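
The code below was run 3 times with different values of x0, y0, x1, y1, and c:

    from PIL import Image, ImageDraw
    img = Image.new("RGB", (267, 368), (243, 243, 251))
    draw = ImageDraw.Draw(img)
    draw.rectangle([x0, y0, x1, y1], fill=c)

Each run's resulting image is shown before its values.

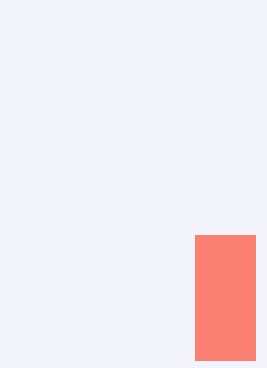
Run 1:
x0 = 195; y0 = 235; x1 = 255; y1 = 360; c = 'salmon'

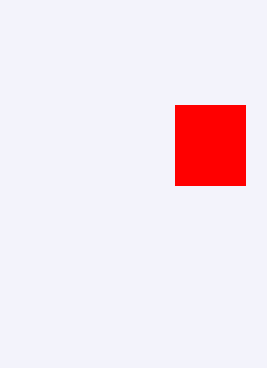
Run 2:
x0 = 175
y0 = 105
x1 = 245
y1 = 185
c = 'red'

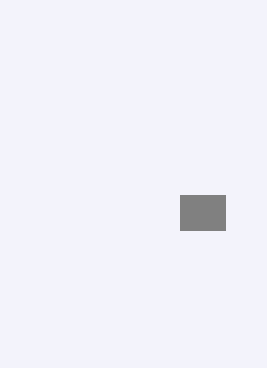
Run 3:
x0 = 180, y0 = 195, x1 = 225, y1 = 230, c = 'gray'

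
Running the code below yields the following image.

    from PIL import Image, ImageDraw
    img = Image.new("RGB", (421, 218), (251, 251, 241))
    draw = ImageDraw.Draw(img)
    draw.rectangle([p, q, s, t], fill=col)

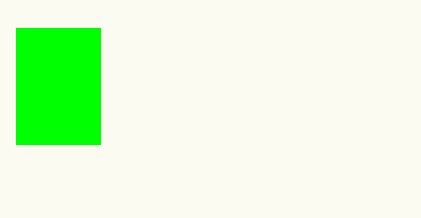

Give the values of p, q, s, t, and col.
p = 16; q = 28; s = 100; t = 144; col = 'lime'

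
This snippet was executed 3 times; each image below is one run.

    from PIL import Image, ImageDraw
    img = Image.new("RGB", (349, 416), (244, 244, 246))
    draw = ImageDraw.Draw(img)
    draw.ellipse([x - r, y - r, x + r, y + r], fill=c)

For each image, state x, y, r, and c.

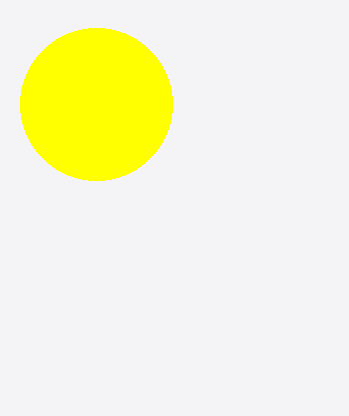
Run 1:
x = 96, y = 104, r = 76, c = 'yellow'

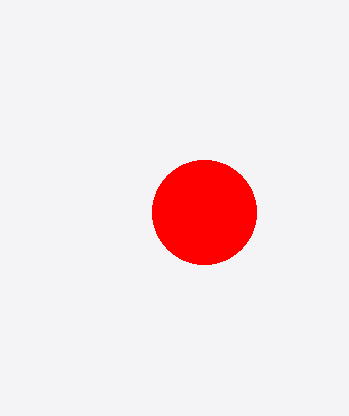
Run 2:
x = 204
y = 212
r = 52
c = 'red'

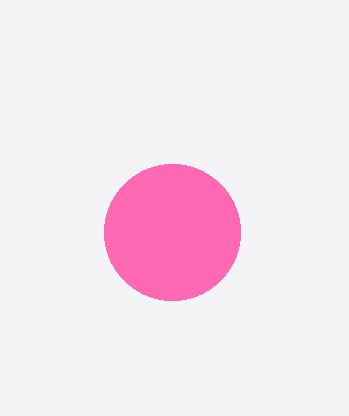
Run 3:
x = 172
y = 232
r = 68
c = 'hotpink'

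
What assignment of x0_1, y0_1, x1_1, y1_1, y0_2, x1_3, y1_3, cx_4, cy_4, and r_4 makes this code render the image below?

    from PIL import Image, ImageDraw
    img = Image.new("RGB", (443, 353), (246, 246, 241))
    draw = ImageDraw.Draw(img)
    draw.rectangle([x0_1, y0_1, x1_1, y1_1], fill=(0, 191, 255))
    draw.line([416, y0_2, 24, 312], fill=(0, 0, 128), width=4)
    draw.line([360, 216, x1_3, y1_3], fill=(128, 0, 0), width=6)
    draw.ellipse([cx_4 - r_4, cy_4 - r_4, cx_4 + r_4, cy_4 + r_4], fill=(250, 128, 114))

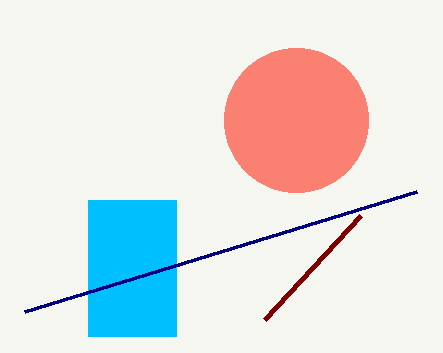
x0_1 = 88, y0_1 = 200, x1_1 = 176, y1_1 = 336, y0_2 = 192, x1_3 = 264, y1_3 = 320, cx_4 = 296, cy_4 = 120, r_4 = 72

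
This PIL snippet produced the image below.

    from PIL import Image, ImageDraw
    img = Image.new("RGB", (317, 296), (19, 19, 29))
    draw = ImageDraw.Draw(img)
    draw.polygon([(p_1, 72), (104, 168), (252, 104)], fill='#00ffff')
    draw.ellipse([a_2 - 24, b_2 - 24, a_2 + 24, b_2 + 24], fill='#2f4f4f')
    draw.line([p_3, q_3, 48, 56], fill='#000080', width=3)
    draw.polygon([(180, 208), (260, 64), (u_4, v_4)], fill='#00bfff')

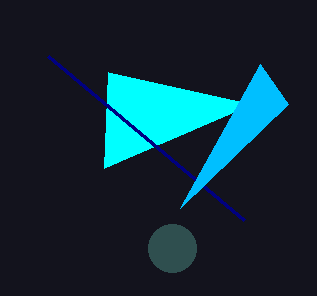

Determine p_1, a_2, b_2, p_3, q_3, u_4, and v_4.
p_1 = 108
a_2 = 172
b_2 = 248
p_3 = 244
q_3 = 220
u_4 = 288
v_4 = 104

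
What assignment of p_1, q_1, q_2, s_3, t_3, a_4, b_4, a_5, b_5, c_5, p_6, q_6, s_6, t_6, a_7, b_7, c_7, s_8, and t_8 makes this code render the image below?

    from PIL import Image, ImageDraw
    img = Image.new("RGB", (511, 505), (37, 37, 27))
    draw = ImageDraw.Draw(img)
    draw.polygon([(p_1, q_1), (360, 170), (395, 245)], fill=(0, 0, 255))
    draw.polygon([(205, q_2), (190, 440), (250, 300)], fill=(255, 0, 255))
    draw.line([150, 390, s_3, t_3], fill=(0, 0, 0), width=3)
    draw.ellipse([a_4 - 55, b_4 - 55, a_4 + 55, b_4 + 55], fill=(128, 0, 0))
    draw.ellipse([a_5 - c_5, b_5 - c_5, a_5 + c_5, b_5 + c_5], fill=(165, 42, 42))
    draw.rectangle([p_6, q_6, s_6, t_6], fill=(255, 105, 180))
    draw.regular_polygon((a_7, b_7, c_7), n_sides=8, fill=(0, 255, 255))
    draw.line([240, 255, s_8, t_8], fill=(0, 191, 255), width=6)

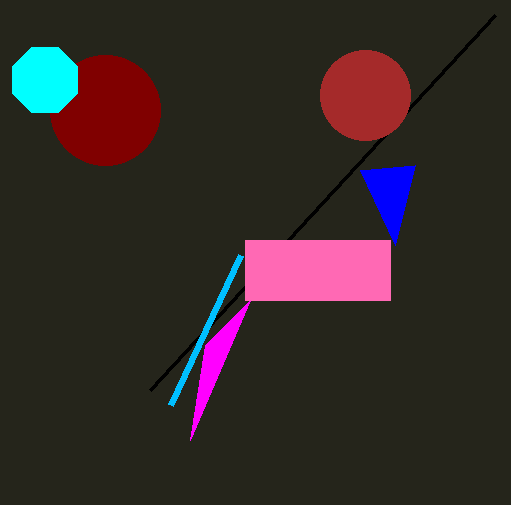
p_1 = 415; q_1 = 165; q_2 = 345; s_3 = 495; t_3 = 15; a_4 = 105; b_4 = 110; a_5 = 365; b_5 = 95; c_5 = 45; p_6 = 245; q_6 = 240; s_6 = 390; t_6 = 300; a_7 = 45; b_7 = 80; c_7 = 35; s_8 = 170; t_8 = 405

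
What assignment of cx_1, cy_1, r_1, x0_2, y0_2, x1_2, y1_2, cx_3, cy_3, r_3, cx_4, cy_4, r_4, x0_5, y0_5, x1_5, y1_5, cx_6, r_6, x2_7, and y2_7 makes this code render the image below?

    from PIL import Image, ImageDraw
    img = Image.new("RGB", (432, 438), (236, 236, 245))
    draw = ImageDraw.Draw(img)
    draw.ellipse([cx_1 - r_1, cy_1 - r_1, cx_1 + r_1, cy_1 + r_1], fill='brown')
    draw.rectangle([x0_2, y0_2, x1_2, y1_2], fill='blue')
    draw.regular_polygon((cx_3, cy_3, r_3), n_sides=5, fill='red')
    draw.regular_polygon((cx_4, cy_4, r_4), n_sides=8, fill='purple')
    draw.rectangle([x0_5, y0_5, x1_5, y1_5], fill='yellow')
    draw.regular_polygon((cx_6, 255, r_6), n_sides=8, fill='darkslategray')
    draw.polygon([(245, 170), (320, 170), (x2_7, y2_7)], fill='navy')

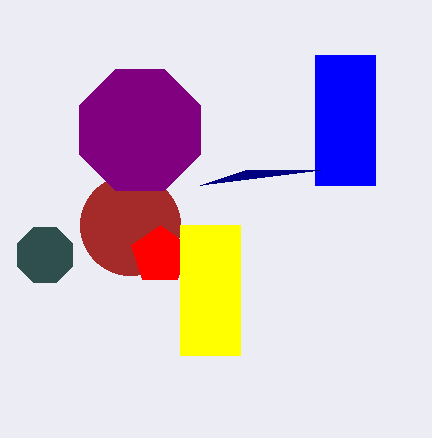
cx_1 = 130; cy_1 = 225; r_1 = 50; x0_2 = 315; y0_2 = 55; x1_2 = 375; y1_2 = 185; cx_3 = 160; cy_3 = 255; r_3 = 30; cx_4 = 140; cy_4 = 130; r_4 = 65; x0_5 = 180; y0_5 = 225; x1_5 = 240; y1_5 = 355; cx_6 = 45; r_6 = 30; x2_7 = 200; y2_7 = 185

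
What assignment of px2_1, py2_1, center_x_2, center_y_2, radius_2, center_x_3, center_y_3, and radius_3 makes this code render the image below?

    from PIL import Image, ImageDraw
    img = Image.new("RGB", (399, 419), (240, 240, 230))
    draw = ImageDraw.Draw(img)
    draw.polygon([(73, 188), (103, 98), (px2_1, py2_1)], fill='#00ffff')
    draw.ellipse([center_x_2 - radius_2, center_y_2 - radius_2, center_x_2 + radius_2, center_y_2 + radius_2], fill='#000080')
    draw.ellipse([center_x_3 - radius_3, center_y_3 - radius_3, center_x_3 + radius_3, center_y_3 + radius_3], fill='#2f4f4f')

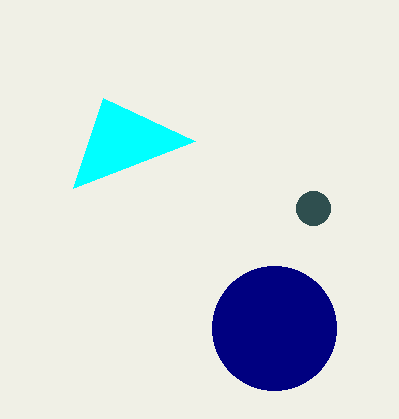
px2_1 = 195, py2_1 = 141, center_x_2 = 274, center_y_2 = 328, radius_2 = 62, center_x_3 = 313, center_y_3 = 208, radius_3 = 17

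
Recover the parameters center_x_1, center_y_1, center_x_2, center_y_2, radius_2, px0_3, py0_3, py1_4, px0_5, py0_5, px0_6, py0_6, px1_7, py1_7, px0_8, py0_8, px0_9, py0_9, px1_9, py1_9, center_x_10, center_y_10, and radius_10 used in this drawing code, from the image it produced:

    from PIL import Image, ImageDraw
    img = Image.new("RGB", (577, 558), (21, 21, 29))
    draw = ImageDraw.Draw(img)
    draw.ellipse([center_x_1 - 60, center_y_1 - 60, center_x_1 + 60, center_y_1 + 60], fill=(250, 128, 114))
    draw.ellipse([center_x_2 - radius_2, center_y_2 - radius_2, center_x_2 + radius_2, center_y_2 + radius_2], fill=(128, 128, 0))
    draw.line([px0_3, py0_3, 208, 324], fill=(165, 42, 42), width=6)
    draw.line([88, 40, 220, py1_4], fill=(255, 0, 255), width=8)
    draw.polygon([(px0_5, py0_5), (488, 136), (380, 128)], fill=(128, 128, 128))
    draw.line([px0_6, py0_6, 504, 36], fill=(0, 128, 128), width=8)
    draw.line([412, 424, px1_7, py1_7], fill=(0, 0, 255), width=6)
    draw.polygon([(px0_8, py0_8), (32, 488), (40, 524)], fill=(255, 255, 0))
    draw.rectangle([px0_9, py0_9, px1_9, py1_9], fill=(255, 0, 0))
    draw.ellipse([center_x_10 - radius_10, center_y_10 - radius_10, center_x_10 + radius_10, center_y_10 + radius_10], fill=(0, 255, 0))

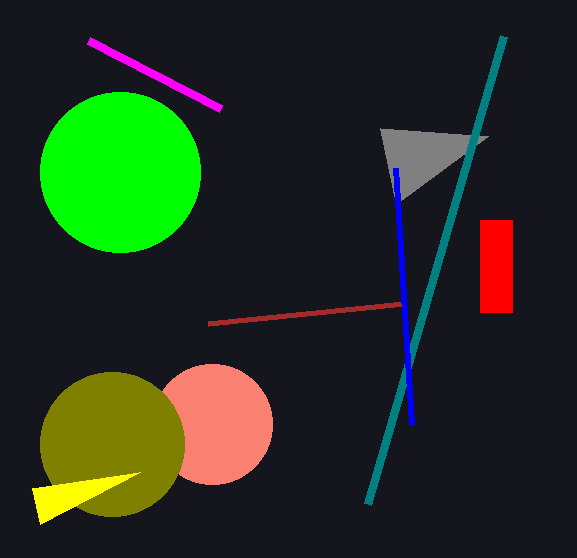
center_x_1 = 212; center_y_1 = 424; center_x_2 = 112; center_y_2 = 444; radius_2 = 72; px0_3 = 404; py0_3 = 304; py1_4 = 108; px0_5 = 396; py0_5 = 204; px0_6 = 368; py0_6 = 504; px1_7 = 396; py1_7 = 168; px0_8 = 140; py0_8 = 472; px0_9 = 480; py0_9 = 220; px1_9 = 512; py1_9 = 312; center_x_10 = 120; center_y_10 = 172; radius_10 = 80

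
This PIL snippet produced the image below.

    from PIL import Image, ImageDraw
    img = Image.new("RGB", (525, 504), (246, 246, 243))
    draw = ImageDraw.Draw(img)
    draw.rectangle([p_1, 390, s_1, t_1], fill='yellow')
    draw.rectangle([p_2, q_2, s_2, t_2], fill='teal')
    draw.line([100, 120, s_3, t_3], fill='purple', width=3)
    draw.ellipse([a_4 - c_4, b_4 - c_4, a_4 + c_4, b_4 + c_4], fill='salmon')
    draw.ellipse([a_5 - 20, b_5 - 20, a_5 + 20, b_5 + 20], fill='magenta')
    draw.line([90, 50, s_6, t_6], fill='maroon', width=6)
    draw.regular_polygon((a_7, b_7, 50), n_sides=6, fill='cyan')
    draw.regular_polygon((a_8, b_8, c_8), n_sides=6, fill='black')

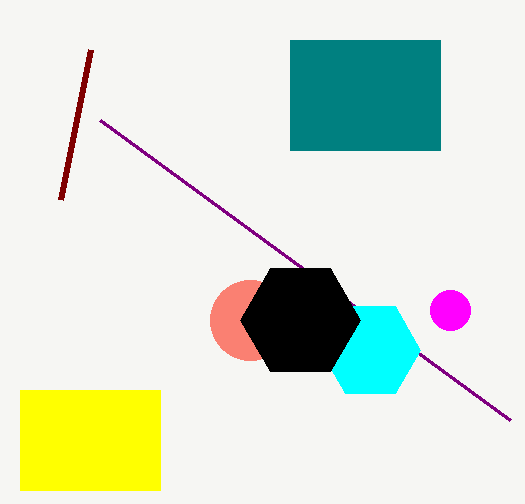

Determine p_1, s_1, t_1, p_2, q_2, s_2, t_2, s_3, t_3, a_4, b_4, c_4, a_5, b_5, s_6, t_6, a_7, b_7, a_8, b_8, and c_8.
p_1 = 20
s_1 = 160
t_1 = 490
p_2 = 290
q_2 = 40
s_2 = 440
t_2 = 150
s_3 = 510
t_3 = 420
a_4 = 250
b_4 = 320
c_4 = 40
a_5 = 450
b_5 = 310
s_6 = 60
t_6 = 200
a_7 = 370
b_7 = 350
a_8 = 300
b_8 = 320
c_8 = 60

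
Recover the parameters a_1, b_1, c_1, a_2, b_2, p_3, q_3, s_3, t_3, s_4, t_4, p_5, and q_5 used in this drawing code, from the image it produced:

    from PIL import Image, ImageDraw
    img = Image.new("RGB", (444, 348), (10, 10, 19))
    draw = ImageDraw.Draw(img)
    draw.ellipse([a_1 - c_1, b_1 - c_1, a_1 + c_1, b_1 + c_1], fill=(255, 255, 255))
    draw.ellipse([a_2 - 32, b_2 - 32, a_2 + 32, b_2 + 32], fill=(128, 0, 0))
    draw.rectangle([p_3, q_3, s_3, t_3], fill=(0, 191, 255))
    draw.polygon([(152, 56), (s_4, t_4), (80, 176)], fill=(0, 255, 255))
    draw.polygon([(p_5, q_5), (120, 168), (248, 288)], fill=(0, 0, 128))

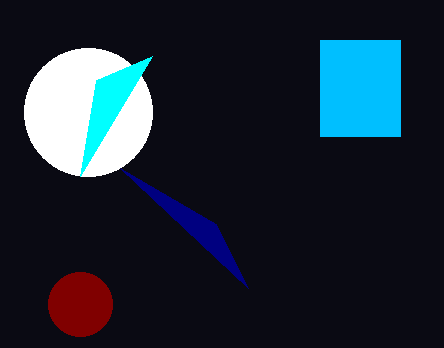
a_1 = 88
b_1 = 112
c_1 = 64
a_2 = 80
b_2 = 304
p_3 = 320
q_3 = 40
s_3 = 400
t_3 = 136
s_4 = 96
t_4 = 80
p_5 = 216
q_5 = 224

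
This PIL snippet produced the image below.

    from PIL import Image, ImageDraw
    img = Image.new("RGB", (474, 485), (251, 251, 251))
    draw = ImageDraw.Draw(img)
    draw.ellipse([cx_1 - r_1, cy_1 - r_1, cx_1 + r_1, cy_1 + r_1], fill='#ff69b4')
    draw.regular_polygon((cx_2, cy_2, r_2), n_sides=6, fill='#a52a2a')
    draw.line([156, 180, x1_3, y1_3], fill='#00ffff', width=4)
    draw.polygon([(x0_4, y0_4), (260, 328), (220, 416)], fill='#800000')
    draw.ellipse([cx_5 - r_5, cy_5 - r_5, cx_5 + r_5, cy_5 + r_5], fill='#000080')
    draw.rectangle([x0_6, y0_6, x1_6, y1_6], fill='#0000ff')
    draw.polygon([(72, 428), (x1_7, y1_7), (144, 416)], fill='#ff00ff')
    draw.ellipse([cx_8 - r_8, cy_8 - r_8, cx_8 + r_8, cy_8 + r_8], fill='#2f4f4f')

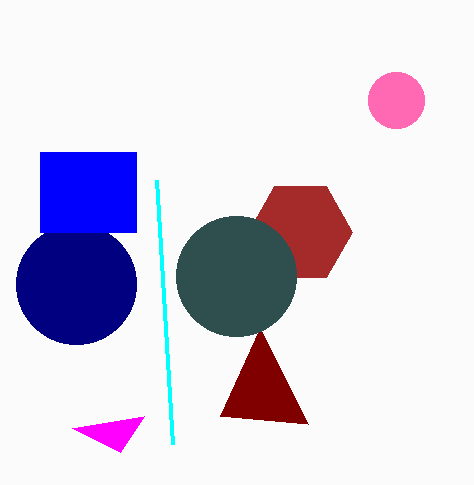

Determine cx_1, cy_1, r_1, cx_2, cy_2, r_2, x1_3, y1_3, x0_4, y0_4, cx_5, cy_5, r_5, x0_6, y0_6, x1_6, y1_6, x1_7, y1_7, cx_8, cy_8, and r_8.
cx_1 = 396; cy_1 = 100; r_1 = 28; cx_2 = 300; cy_2 = 232; r_2 = 52; x1_3 = 172; y1_3 = 444; x0_4 = 308; y0_4 = 424; cx_5 = 76; cy_5 = 284; r_5 = 60; x0_6 = 40; y0_6 = 152; x1_6 = 136; y1_6 = 232; x1_7 = 120; y1_7 = 452; cx_8 = 236; cy_8 = 276; r_8 = 60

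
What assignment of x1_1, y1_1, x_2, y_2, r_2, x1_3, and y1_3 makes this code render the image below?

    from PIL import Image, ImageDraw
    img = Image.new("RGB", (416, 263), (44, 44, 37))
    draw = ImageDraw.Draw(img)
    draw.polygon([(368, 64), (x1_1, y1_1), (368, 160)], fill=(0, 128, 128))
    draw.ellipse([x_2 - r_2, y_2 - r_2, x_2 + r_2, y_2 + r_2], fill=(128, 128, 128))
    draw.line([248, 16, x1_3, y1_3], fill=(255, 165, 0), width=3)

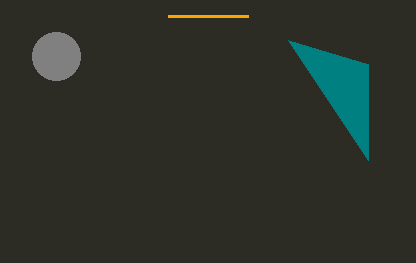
x1_1 = 288, y1_1 = 40, x_2 = 56, y_2 = 56, r_2 = 24, x1_3 = 168, y1_3 = 16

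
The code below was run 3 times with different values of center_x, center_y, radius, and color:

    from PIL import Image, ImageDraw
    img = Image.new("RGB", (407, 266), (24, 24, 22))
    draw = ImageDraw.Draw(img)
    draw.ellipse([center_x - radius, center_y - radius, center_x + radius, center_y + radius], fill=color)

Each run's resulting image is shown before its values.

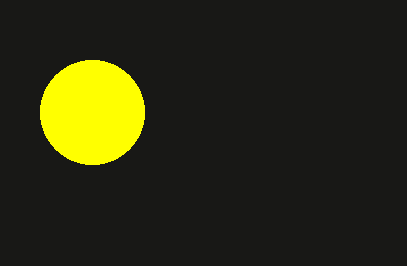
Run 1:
center_x = 92
center_y = 112
radius = 52
color = 'yellow'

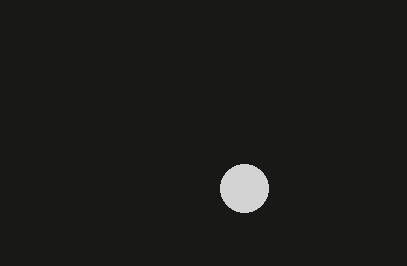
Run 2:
center_x = 244
center_y = 188
radius = 24
color = 'lightgray'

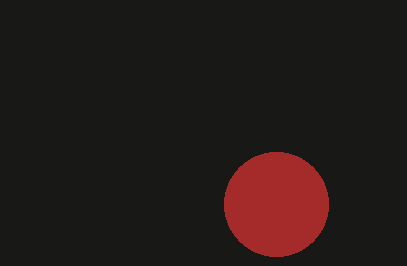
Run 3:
center_x = 276
center_y = 204
radius = 52
color = 'brown'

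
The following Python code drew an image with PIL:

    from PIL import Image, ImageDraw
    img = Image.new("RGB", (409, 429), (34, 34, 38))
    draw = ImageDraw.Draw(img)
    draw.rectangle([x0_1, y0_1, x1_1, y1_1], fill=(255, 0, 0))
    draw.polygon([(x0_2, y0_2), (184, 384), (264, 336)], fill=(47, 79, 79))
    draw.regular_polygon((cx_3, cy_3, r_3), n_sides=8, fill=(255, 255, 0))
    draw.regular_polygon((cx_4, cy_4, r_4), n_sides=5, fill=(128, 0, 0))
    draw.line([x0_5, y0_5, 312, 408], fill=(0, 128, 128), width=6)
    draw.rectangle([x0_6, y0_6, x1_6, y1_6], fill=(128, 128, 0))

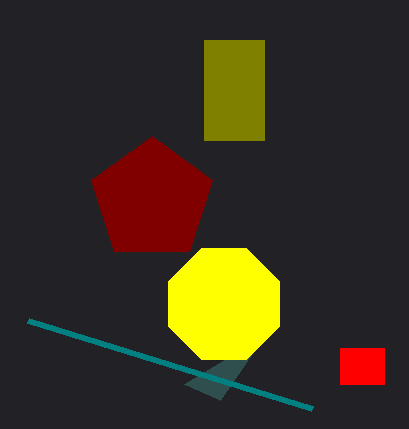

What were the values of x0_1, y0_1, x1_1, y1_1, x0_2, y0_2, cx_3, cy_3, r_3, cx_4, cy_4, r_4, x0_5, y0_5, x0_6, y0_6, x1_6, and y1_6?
x0_1 = 340, y0_1 = 348, x1_1 = 384, y1_1 = 384, x0_2 = 220, y0_2 = 400, cx_3 = 224, cy_3 = 304, r_3 = 60, cx_4 = 152, cy_4 = 200, r_4 = 64, x0_5 = 28, y0_5 = 320, x0_6 = 204, y0_6 = 40, x1_6 = 264, y1_6 = 140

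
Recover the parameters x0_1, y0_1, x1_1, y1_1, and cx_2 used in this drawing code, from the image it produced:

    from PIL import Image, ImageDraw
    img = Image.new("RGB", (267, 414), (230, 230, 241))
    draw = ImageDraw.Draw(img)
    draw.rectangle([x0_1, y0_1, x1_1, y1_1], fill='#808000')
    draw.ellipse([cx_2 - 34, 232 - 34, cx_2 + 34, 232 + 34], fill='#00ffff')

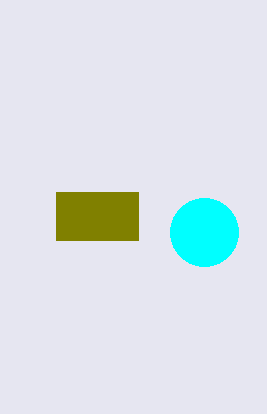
x0_1 = 56, y0_1 = 192, x1_1 = 138, y1_1 = 240, cx_2 = 204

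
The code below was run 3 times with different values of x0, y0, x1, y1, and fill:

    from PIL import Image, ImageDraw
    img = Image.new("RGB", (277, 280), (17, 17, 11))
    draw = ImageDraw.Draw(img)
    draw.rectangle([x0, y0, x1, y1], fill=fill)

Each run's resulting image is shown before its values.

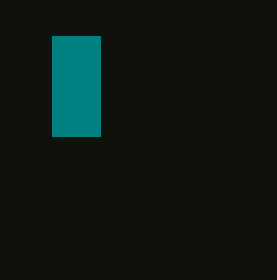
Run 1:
x0 = 52; y0 = 36; x1 = 100; y1 = 136; fill = 'teal'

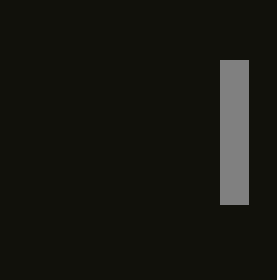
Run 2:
x0 = 220, y0 = 60, x1 = 248, y1 = 204, fill = 'gray'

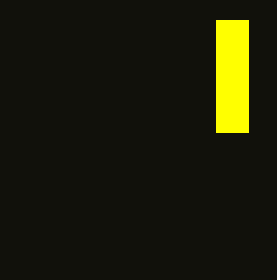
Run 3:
x0 = 216; y0 = 20; x1 = 248; y1 = 132; fill = 'yellow'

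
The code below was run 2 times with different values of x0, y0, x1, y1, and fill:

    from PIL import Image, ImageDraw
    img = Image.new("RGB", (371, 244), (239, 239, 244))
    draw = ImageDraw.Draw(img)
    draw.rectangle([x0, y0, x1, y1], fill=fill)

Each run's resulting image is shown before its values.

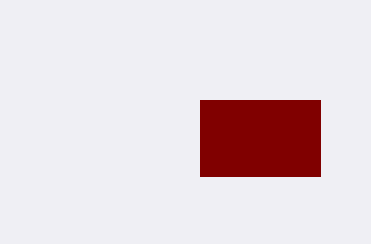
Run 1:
x0 = 200; y0 = 100; x1 = 320; y1 = 176; fill = 'maroon'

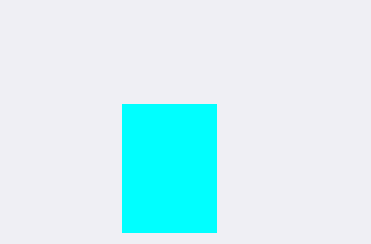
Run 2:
x0 = 122, y0 = 104, x1 = 216, y1 = 232, fill = 'cyan'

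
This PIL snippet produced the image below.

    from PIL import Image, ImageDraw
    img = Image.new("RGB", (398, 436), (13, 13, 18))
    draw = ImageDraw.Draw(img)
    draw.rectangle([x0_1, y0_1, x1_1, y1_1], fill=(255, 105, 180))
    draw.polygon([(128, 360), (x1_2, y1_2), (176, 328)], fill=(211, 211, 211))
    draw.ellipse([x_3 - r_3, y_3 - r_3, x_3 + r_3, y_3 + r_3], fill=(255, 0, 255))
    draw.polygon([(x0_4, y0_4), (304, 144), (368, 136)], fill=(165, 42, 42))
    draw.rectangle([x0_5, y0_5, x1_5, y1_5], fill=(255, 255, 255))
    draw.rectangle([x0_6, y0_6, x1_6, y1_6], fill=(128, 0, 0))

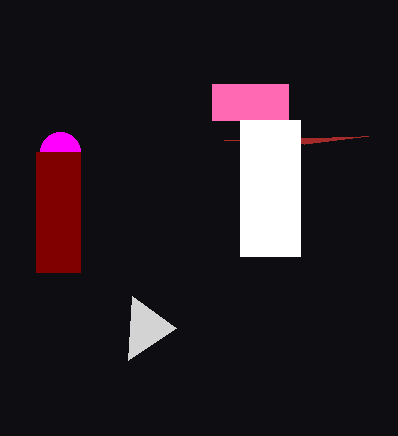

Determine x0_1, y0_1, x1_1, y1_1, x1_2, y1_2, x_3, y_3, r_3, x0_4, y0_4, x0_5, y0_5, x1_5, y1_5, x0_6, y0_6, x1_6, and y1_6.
x0_1 = 212, y0_1 = 84, x1_1 = 288, y1_1 = 120, x1_2 = 132, y1_2 = 296, x_3 = 60, y_3 = 152, r_3 = 20, x0_4 = 224, y0_4 = 140, x0_5 = 240, y0_5 = 120, x1_5 = 300, y1_5 = 256, x0_6 = 36, y0_6 = 152, x1_6 = 80, y1_6 = 272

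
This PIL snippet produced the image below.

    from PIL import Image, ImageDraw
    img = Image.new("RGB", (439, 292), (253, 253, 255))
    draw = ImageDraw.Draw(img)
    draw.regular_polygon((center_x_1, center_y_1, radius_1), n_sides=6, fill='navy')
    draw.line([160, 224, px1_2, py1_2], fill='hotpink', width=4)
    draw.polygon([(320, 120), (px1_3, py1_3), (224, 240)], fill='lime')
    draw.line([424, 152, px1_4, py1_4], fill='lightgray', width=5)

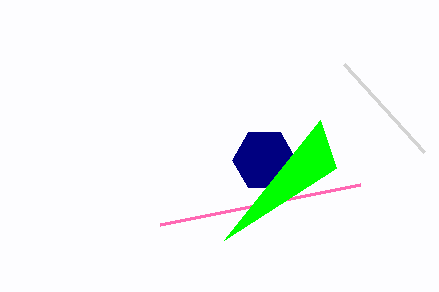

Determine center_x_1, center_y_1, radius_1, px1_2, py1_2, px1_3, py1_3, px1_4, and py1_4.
center_x_1 = 264, center_y_1 = 160, radius_1 = 32, px1_2 = 360, py1_2 = 184, px1_3 = 336, py1_3 = 168, px1_4 = 344, py1_4 = 64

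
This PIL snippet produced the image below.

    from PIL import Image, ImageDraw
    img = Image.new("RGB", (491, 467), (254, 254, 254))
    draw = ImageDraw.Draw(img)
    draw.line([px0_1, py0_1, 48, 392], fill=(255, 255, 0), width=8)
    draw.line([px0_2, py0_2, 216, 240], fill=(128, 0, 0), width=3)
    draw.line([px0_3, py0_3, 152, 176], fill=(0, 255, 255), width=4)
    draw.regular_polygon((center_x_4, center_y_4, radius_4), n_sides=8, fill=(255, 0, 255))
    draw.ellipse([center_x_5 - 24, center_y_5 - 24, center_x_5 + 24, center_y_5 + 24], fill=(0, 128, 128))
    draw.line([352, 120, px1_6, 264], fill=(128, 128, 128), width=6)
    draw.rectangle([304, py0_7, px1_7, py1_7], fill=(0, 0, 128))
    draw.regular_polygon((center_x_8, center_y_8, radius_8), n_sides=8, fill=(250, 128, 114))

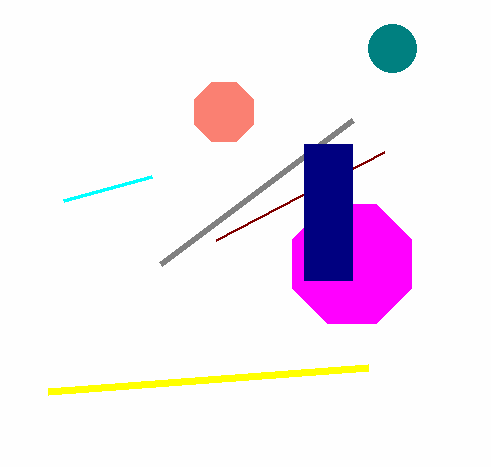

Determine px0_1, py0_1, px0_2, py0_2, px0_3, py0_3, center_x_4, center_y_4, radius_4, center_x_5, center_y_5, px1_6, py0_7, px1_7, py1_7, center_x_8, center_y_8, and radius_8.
px0_1 = 368
py0_1 = 368
px0_2 = 384
py0_2 = 152
px0_3 = 64
py0_3 = 200
center_x_4 = 352
center_y_4 = 264
radius_4 = 64
center_x_5 = 392
center_y_5 = 48
px1_6 = 160
py0_7 = 144
px1_7 = 352
py1_7 = 280
center_x_8 = 224
center_y_8 = 112
radius_8 = 32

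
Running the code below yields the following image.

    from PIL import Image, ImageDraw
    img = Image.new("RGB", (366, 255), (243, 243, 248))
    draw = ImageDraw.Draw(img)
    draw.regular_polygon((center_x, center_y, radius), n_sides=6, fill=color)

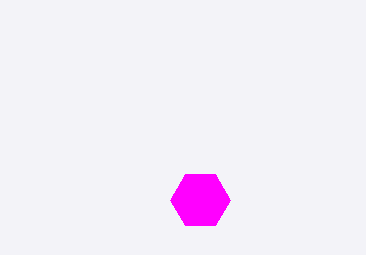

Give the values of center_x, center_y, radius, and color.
center_x = 200
center_y = 200
radius = 30
color = 'magenta'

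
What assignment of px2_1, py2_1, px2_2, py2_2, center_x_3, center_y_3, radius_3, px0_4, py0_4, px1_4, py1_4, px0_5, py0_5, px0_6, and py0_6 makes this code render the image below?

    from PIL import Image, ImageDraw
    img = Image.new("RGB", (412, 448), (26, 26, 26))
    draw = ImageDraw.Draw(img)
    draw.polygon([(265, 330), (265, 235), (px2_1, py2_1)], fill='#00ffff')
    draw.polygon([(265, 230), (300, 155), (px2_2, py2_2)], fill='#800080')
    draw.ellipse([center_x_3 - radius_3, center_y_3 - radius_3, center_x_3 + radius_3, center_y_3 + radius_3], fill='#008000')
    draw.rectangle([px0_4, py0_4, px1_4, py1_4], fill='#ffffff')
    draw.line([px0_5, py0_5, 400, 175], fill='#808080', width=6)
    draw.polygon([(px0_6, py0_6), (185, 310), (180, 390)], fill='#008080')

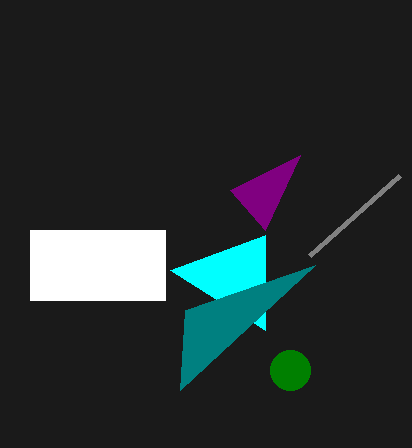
px2_1 = 170, py2_1 = 270, px2_2 = 230, py2_2 = 190, center_x_3 = 290, center_y_3 = 370, radius_3 = 20, px0_4 = 30, py0_4 = 230, px1_4 = 165, py1_4 = 300, px0_5 = 310, py0_5 = 255, px0_6 = 315, py0_6 = 265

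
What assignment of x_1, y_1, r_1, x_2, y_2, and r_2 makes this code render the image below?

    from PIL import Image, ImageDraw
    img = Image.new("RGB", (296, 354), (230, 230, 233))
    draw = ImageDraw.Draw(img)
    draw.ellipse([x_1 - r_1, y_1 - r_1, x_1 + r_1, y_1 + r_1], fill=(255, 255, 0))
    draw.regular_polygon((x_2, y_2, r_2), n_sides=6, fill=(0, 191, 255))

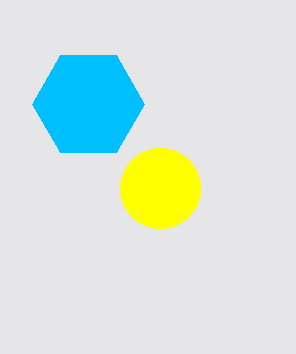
x_1 = 160
y_1 = 188
r_1 = 40
x_2 = 88
y_2 = 104
r_2 = 56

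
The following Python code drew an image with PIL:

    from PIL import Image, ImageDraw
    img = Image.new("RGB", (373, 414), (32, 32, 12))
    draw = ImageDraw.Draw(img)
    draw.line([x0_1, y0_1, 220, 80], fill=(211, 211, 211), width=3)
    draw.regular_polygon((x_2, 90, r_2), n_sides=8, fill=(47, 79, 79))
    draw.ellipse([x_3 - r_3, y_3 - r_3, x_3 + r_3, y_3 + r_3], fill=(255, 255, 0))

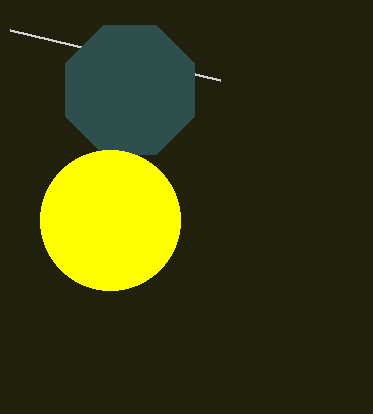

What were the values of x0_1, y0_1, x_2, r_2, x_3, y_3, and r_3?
x0_1 = 10; y0_1 = 30; x_2 = 130; r_2 = 70; x_3 = 110; y_3 = 220; r_3 = 70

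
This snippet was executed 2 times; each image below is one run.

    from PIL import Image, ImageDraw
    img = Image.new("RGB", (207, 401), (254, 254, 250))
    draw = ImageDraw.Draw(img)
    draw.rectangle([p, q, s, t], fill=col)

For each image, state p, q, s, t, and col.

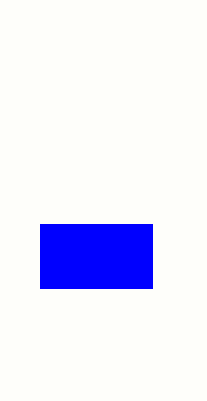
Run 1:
p = 40, q = 224, s = 152, t = 288, col = 'blue'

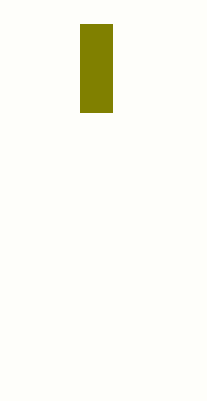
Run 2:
p = 80; q = 24; s = 112; t = 112; col = 'olive'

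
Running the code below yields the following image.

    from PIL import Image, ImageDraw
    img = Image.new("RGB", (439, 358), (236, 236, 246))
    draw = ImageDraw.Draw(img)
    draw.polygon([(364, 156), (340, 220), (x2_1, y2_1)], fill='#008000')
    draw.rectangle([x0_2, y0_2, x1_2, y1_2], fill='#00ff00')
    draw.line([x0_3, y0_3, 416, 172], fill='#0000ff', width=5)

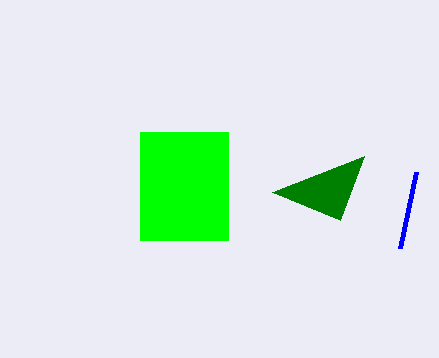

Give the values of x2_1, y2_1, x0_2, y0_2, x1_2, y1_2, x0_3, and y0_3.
x2_1 = 272
y2_1 = 192
x0_2 = 140
y0_2 = 132
x1_2 = 228
y1_2 = 240
x0_3 = 400
y0_3 = 248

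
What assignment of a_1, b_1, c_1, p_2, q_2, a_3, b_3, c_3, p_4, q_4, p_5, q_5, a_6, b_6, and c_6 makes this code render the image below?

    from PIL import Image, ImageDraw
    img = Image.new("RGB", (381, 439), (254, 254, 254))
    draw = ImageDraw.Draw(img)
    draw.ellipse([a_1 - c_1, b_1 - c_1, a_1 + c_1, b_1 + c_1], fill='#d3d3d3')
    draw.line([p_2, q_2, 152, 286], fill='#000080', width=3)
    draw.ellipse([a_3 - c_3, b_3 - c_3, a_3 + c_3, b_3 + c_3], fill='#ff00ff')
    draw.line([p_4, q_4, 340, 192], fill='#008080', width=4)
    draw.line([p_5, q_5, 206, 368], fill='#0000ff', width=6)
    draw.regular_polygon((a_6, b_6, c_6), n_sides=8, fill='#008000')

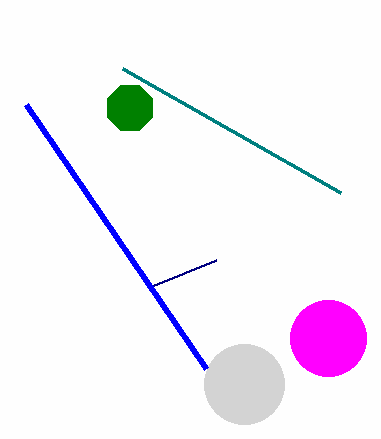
a_1 = 244; b_1 = 384; c_1 = 40; p_2 = 216; q_2 = 260; a_3 = 328; b_3 = 338; c_3 = 38; p_4 = 122; q_4 = 68; p_5 = 26; q_5 = 104; a_6 = 130; b_6 = 108; c_6 = 24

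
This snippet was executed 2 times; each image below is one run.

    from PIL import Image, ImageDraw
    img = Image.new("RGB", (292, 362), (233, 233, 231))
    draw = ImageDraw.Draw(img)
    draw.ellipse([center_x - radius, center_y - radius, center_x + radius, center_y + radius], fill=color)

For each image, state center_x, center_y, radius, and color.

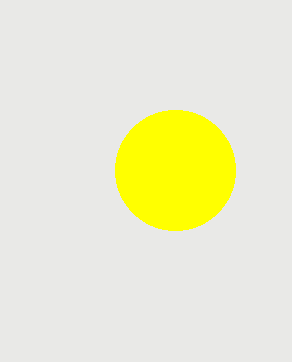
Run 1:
center_x = 175; center_y = 170; radius = 60; color = 'yellow'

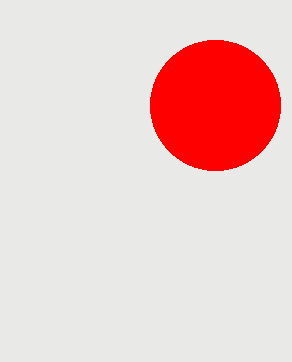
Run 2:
center_x = 215
center_y = 105
radius = 65
color = 'red'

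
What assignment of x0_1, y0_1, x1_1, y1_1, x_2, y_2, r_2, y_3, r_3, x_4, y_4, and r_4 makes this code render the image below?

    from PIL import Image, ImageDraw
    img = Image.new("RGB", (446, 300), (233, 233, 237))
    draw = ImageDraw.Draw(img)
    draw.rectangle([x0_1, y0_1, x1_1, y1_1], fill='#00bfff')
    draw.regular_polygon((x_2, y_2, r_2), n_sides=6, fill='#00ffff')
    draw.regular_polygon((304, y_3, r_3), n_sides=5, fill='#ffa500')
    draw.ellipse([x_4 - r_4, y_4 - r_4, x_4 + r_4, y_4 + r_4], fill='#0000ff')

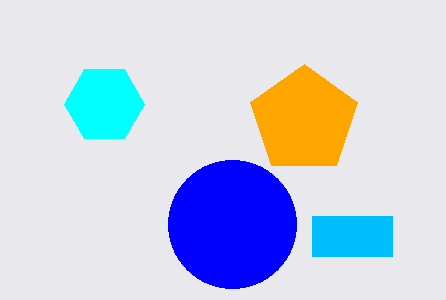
x0_1 = 312, y0_1 = 216, x1_1 = 392, y1_1 = 256, x_2 = 104, y_2 = 104, r_2 = 40, y_3 = 120, r_3 = 56, x_4 = 232, y_4 = 224, r_4 = 64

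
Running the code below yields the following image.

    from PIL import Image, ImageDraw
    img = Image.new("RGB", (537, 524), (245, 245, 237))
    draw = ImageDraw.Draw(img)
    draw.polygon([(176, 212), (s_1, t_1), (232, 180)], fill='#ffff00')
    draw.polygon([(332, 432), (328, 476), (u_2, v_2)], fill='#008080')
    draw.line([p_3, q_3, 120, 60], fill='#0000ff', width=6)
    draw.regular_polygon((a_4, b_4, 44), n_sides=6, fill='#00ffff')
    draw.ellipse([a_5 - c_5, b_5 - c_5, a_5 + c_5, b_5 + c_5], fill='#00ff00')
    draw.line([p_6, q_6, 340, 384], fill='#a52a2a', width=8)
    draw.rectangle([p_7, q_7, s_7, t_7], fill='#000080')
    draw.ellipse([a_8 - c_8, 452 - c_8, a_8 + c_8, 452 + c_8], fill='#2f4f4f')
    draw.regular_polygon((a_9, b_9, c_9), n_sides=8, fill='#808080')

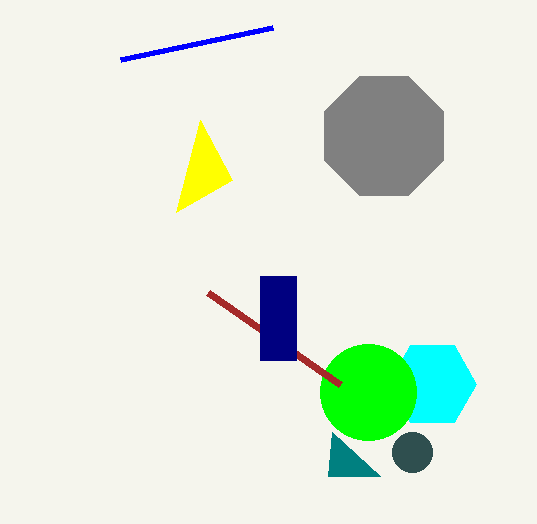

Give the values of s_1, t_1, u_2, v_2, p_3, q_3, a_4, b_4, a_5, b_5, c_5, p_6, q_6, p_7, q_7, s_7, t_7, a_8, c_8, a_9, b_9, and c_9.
s_1 = 200, t_1 = 120, u_2 = 380, v_2 = 476, p_3 = 272, q_3 = 28, a_4 = 432, b_4 = 384, a_5 = 368, b_5 = 392, c_5 = 48, p_6 = 208, q_6 = 292, p_7 = 260, q_7 = 276, s_7 = 296, t_7 = 360, a_8 = 412, c_8 = 20, a_9 = 384, b_9 = 136, c_9 = 64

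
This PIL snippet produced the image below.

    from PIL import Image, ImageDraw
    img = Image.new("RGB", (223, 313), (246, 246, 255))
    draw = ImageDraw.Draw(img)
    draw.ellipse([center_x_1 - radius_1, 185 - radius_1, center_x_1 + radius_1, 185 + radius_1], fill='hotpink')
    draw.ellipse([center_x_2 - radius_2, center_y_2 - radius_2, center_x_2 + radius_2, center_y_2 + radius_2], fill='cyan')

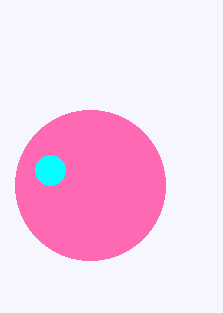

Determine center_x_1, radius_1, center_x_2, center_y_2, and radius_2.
center_x_1 = 90; radius_1 = 75; center_x_2 = 50; center_y_2 = 170; radius_2 = 15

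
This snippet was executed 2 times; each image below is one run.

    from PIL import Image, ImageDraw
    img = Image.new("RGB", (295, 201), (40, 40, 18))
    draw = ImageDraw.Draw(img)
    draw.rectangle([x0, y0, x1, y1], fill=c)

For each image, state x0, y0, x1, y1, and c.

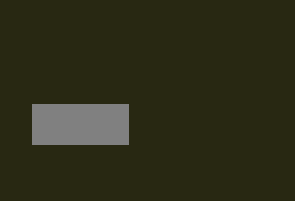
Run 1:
x0 = 32, y0 = 104, x1 = 128, y1 = 144, c = 'gray'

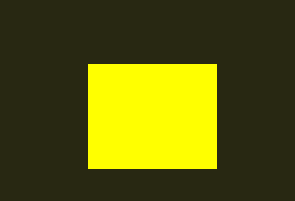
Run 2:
x0 = 88; y0 = 64; x1 = 216; y1 = 168; c = 'yellow'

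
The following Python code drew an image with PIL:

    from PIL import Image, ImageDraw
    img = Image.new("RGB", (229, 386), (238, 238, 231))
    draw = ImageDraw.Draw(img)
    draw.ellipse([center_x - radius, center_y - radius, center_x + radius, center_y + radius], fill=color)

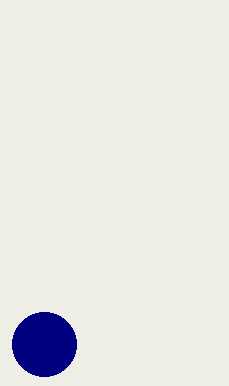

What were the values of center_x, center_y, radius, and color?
center_x = 44, center_y = 344, radius = 32, color = 'navy'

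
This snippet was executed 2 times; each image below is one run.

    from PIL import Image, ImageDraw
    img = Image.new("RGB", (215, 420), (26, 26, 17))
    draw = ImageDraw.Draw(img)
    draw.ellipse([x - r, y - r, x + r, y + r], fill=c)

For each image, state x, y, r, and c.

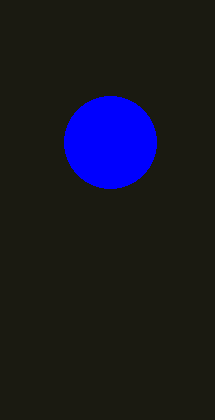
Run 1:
x = 110, y = 142, r = 46, c = 'blue'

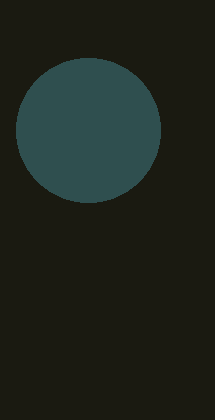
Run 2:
x = 88; y = 130; r = 72; c = 'darkslategray'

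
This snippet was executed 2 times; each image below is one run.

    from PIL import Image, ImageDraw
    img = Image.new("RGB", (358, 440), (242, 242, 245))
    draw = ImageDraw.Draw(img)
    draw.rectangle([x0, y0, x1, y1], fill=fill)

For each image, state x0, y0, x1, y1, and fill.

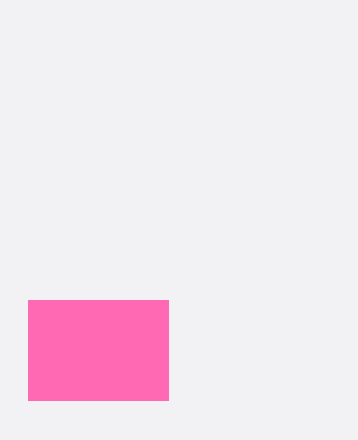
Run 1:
x0 = 28; y0 = 300; x1 = 168; y1 = 400; fill = 'hotpink'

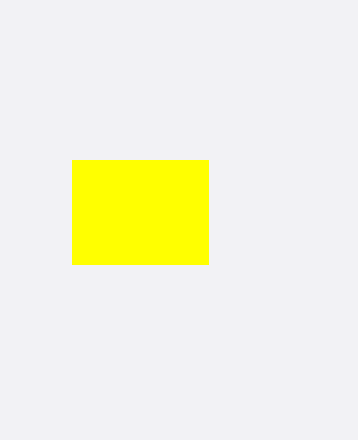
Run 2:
x0 = 72; y0 = 160; x1 = 208; y1 = 264; fill = 'yellow'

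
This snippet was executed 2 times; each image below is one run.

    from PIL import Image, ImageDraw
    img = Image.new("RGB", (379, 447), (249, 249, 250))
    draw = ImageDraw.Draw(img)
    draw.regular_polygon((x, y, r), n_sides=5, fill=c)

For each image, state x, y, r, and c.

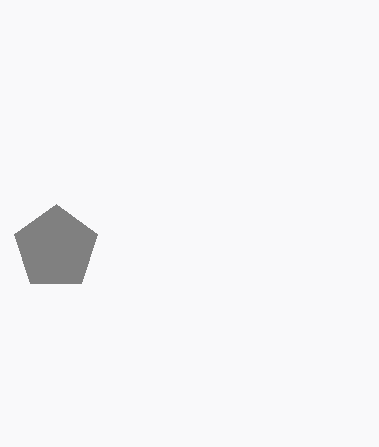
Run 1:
x = 56, y = 248, r = 44, c = 'gray'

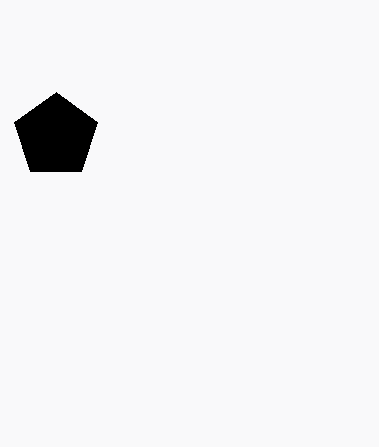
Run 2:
x = 56, y = 136, r = 44, c = 'black'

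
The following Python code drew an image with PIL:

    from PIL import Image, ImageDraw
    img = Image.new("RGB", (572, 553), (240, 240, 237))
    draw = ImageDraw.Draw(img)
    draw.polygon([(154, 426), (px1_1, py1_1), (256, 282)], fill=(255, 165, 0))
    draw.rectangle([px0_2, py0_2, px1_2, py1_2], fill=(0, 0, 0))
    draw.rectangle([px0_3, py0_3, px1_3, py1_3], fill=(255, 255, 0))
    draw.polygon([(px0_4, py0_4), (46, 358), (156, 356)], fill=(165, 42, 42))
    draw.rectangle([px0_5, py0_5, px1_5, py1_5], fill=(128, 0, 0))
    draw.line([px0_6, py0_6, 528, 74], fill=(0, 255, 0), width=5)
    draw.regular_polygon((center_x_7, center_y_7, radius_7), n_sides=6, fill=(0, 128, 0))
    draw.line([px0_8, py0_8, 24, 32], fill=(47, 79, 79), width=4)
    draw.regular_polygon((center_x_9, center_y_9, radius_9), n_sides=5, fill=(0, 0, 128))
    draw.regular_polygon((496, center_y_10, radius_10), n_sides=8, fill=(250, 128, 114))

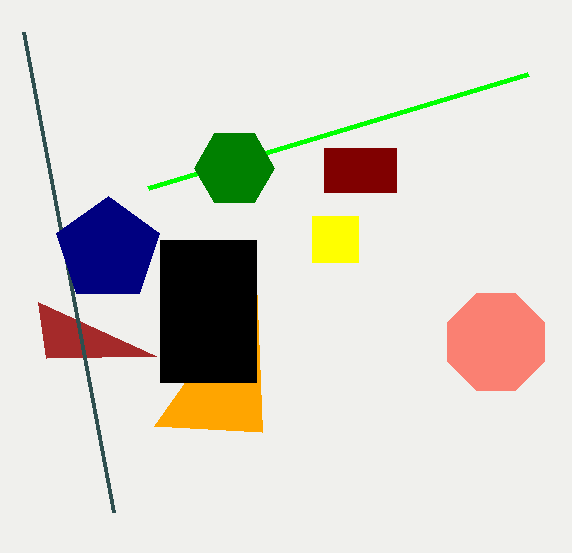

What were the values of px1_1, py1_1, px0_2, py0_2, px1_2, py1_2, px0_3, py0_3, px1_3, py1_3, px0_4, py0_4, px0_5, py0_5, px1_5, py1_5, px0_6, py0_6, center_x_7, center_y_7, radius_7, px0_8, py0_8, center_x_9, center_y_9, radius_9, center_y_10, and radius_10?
px1_1 = 262
py1_1 = 432
px0_2 = 160
py0_2 = 240
px1_2 = 256
py1_2 = 382
px0_3 = 312
py0_3 = 216
px1_3 = 358
py1_3 = 262
px0_4 = 38
py0_4 = 302
px0_5 = 324
py0_5 = 148
px1_5 = 396
py1_5 = 192
px0_6 = 148
py0_6 = 188
center_x_7 = 234
center_y_7 = 168
radius_7 = 40
px0_8 = 114
py0_8 = 512
center_x_9 = 108
center_y_9 = 250
radius_9 = 54
center_y_10 = 342
radius_10 = 52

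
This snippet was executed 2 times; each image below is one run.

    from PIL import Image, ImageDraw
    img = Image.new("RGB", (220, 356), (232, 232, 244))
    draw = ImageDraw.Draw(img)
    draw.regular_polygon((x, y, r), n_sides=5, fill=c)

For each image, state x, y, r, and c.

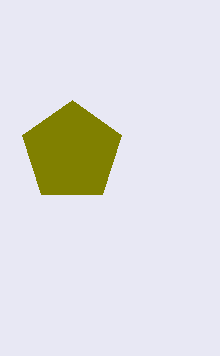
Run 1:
x = 72
y = 152
r = 52
c = 'olive'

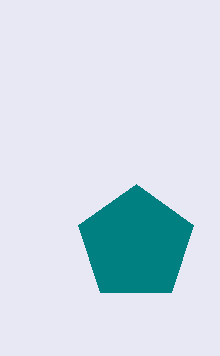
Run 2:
x = 136; y = 244; r = 60; c = 'teal'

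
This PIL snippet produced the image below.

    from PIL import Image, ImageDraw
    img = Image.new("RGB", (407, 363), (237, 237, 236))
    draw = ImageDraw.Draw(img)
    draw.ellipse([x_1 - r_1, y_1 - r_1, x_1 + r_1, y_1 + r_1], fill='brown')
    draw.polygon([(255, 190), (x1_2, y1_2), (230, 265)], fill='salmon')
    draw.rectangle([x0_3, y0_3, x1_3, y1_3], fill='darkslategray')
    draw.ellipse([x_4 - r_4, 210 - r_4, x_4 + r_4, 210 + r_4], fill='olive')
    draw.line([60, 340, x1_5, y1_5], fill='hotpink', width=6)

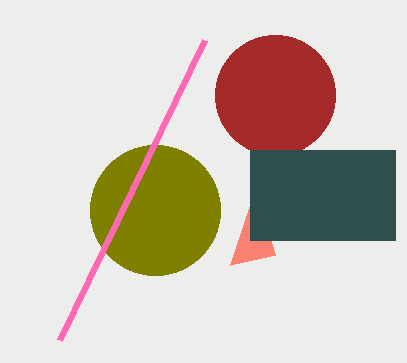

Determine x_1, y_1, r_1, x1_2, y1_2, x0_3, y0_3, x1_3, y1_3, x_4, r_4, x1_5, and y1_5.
x_1 = 275, y_1 = 95, r_1 = 60, x1_2 = 275, y1_2 = 255, x0_3 = 250, y0_3 = 150, x1_3 = 395, y1_3 = 240, x_4 = 155, r_4 = 65, x1_5 = 205, y1_5 = 40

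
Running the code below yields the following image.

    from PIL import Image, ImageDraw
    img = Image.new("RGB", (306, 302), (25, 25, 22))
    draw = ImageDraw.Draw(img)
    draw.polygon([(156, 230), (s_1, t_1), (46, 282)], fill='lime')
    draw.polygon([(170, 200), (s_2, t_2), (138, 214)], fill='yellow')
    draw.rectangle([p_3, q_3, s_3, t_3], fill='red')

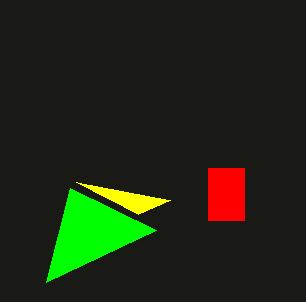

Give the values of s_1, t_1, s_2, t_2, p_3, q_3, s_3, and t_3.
s_1 = 70, t_1 = 188, s_2 = 76, t_2 = 182, p_3 = 208, q_3 = 168, s_3 = 244, t_3 = 220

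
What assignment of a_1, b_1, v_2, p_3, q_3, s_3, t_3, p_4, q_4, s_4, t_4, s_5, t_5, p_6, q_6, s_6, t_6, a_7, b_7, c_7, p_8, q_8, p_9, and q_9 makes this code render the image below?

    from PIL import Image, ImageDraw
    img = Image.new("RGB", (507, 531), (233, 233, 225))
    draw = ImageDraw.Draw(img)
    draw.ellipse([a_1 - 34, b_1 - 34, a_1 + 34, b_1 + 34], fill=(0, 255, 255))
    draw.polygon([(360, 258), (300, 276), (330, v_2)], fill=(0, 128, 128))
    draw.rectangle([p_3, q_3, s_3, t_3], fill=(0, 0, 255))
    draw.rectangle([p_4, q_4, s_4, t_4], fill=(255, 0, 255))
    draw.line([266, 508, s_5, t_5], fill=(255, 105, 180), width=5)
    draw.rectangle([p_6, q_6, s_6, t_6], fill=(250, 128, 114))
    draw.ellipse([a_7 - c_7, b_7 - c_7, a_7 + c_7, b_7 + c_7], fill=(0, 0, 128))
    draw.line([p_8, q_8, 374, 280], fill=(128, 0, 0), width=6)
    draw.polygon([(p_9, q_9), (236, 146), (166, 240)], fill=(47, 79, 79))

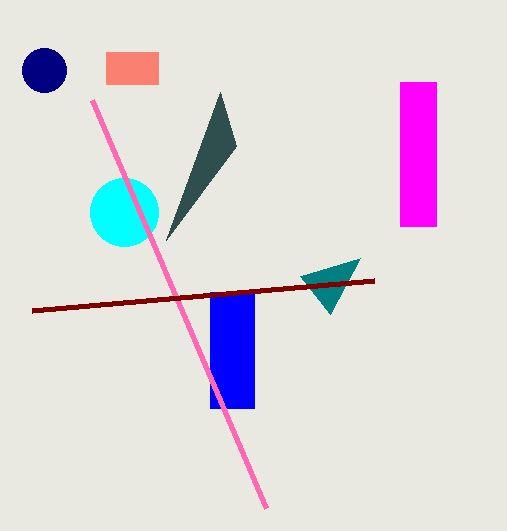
a_1 = 124
b_1 = 212
v_2 = 314
p_3 = 210
q_3 = 292
s_3 = 254
t_3 = 408
p_4 = 400
q_4 = 82
s_4 = 436
t_4 = 226
s_5 = 92
t_5 = 100
p_6 = 106
q_6 = 52
s_6 = 158
t_6 = 84
a_7 = 44
b_7 = 70
c_7 = 22
p_8 = 32
q_8 = 310
p_9 = 220
q_9 = 92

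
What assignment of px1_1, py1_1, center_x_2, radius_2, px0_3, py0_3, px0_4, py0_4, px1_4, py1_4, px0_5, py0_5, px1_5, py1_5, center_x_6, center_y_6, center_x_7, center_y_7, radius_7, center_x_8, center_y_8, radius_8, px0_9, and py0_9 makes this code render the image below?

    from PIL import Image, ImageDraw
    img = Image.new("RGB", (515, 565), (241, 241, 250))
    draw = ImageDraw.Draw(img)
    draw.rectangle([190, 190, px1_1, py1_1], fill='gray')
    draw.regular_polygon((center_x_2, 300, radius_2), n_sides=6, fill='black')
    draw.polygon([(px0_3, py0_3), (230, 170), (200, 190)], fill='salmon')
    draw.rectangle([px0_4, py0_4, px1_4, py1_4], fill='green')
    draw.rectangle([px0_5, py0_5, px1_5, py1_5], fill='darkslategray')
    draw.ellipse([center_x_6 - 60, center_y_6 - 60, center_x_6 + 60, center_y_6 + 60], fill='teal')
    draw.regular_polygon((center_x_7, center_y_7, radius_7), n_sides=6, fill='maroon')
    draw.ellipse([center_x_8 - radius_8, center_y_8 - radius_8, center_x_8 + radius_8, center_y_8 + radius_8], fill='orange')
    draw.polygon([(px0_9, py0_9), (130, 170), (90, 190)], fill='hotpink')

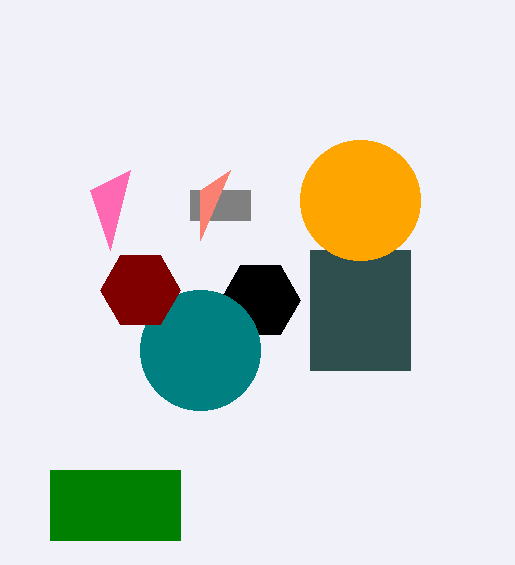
px1_1 = 250, py1_1 = 220, center_x_2 = 260, radius_2 = 40, px0_3 = 200, py0_3 = 240, px0_4 = 50, py0_4 = 470, px1_4 = 180, py1_4 = 540, px0_5 = 310, py0_5 = 250, px1_5 = 410, py1_5 = 370, center_x_6 = 200, center_y_6 = 350, center_x_7 = 140, center_y_7 = 290, radius_7 = 40, center_x_8 = 360, center_y_8 = 200, radius_8 = 60, px0_9 = 110, py0_9 = 250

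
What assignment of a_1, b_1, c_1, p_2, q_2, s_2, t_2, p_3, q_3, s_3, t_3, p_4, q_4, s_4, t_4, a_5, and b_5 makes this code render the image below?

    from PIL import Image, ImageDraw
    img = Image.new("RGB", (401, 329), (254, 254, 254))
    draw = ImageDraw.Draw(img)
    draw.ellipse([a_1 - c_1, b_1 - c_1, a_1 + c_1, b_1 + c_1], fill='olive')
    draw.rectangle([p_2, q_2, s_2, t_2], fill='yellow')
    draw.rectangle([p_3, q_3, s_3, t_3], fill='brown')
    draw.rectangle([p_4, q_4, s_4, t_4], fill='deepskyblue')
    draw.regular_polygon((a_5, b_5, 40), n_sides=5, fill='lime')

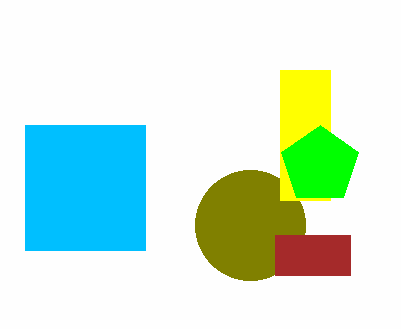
a_1 = 250
b_1 = 225
c_1 = 55
p_2 = 280
q_2 = 70
s_2 = 330
t_2 = 200
p_3 = 275
q_3 = 235
s_3 = 350
t_3 = 275
p_4 = 25
q_4 = 125
s_4 = 145
t_4 = 250
a_5 = 320
b_5 = 165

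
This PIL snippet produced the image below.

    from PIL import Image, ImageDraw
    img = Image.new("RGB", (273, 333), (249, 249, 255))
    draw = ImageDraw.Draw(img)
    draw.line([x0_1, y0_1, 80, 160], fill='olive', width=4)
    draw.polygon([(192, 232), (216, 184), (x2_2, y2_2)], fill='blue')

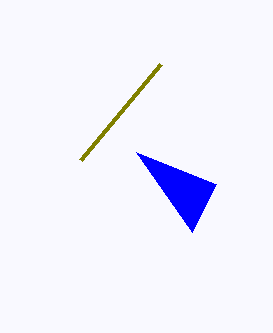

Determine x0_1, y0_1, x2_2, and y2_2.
x0_1 = 160; y0_1 = 64; x2_2 = 136; y2_2 = 152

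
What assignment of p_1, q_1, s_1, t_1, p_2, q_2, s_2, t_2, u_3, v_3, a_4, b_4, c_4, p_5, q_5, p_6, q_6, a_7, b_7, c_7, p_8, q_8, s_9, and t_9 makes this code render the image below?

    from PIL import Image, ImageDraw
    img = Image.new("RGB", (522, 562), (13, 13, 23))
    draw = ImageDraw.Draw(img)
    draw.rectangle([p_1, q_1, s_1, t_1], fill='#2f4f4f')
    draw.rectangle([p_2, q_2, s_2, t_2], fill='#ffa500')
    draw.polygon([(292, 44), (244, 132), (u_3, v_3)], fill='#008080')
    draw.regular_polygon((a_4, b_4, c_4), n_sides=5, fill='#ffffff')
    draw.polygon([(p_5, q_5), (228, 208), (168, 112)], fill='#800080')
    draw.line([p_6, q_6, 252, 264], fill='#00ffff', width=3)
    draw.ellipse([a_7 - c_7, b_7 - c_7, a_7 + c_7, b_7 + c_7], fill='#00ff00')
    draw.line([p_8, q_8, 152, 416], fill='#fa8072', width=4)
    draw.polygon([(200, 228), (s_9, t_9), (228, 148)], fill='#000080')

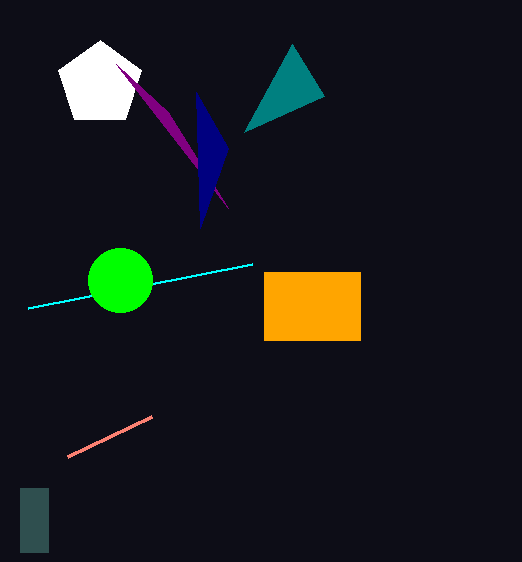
p_1 = 20
q_1 = 488
s_1 = 48
t_1 = 552
p_2 = 264
q_2 = 272
s_2 = 360
t_2 = 340
u_3 = 324
v_3 = 96
a_4 = 100
b_4 = 84
c_4 = 44
p_5 = 116
q_5 = 64
p_6 = 28
q_6 = 308
a_7 = 120
b_7 = 280
c_7 = 32
p_8 = 68
q_8 = 456
s_9 = 196
t_9 = 92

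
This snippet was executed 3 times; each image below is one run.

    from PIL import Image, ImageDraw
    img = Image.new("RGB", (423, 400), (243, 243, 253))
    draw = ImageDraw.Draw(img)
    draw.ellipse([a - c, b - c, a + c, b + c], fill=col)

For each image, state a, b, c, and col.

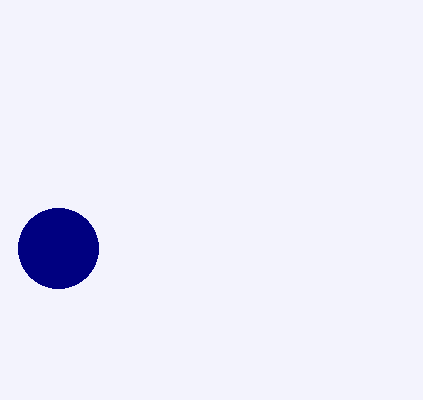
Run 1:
a = 58, b = 248, c = 40, col = 'navy'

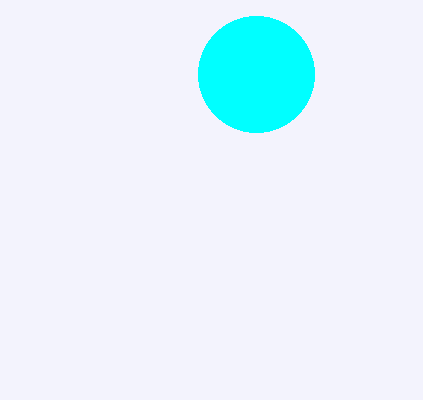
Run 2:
a = 256; b = 74; c = 58; col = 'cyan'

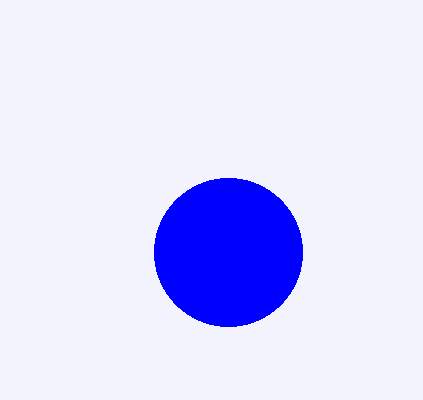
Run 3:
a = 228, b = 252, c = 74, col = 'blue'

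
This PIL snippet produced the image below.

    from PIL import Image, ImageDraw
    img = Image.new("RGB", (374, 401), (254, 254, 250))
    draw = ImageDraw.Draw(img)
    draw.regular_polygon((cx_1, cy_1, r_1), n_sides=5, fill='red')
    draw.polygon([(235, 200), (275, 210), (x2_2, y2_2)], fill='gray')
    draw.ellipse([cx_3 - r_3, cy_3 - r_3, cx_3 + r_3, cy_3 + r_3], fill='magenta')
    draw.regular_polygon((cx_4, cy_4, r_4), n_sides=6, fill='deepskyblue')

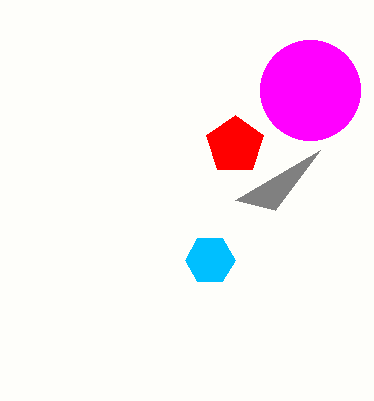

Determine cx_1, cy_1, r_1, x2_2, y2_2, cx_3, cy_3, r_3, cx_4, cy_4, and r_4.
cx_1 = 235; cy_1 = 145; r_1 = 30; x2_2 = 320; y2_2 = 150; cx_3 = 310; cy_3 = 90; r_3 = 50; cx_4 = 210; cy_4 = 260; r_4 = 25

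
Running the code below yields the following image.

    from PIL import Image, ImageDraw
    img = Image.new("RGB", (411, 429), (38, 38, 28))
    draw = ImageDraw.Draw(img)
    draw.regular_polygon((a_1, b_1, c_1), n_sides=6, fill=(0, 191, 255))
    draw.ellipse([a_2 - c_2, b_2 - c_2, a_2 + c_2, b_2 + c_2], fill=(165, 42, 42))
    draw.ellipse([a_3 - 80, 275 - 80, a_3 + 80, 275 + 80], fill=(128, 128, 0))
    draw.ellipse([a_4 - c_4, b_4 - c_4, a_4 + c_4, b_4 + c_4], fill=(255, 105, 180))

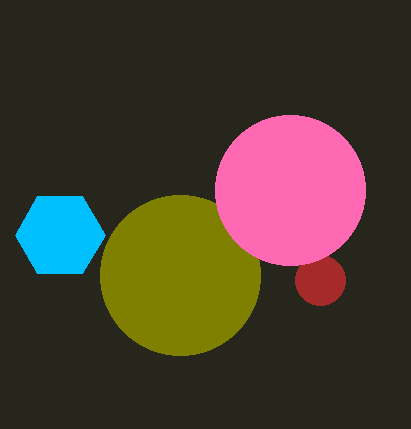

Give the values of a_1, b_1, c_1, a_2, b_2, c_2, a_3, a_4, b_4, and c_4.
a_1 = 60; b_1 = 235; c_1 = 45; a_2 = 320; b_2 = 280; c_2 = 25; a_3 = 180; a_4 = 290; b_4 = 190; c_4 = 75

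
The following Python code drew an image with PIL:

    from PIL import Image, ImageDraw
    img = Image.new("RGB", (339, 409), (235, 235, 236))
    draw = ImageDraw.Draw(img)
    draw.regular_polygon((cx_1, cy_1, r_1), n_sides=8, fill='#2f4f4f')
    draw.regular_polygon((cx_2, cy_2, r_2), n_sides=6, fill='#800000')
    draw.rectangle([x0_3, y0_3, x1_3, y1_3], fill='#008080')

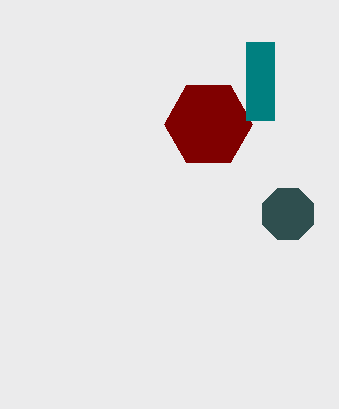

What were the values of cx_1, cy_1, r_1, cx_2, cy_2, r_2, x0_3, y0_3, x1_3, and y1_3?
cx_1 = 288, cy_1 = 214, r_1 = 28, cx_2 = 208, cy_2 = 124, r_2 = 44, x0_3 = 246, y0_3 = 42, x1_3 = 274, y1_3 = 120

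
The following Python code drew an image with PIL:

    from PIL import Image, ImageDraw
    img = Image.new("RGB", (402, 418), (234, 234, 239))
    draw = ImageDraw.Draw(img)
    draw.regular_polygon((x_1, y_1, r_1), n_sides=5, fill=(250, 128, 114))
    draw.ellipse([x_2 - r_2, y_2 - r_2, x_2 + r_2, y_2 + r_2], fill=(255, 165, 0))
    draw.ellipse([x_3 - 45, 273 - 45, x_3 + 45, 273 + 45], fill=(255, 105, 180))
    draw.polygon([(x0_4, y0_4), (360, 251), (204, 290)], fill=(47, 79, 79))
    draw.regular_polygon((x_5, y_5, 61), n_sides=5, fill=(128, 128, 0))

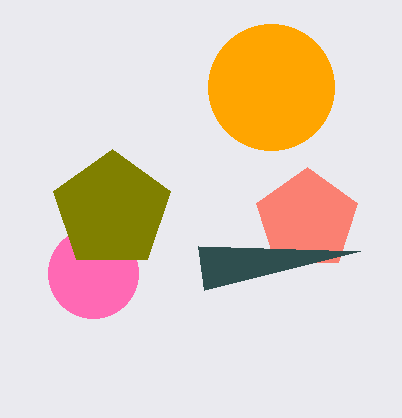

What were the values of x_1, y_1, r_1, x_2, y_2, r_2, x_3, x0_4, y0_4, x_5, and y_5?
x_1 = 307, y_1 = 220, r_1 = 53, x_2 = 271, y_2 = 87, r_2 = 63, x_3 = 93, x0_4 = 198, y0_4 = 246, x_5 = 112, y_5 = 210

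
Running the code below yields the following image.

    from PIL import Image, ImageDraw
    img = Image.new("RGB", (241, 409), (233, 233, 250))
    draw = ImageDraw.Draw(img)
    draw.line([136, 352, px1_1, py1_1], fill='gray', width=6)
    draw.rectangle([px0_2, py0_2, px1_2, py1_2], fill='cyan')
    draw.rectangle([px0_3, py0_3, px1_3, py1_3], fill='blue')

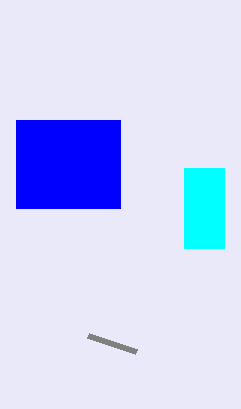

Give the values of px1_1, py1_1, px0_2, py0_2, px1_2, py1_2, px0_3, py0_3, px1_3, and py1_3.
px1_1 = 88; py1_1 = 336; px0_2 = 184; py0_2 = 168; px1_2 = 224; py1_2 = 248; px0_3 = 16; py0_3 = 120; px1_3 = 120; py1_3 = 208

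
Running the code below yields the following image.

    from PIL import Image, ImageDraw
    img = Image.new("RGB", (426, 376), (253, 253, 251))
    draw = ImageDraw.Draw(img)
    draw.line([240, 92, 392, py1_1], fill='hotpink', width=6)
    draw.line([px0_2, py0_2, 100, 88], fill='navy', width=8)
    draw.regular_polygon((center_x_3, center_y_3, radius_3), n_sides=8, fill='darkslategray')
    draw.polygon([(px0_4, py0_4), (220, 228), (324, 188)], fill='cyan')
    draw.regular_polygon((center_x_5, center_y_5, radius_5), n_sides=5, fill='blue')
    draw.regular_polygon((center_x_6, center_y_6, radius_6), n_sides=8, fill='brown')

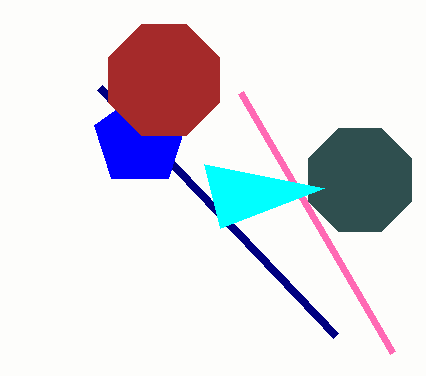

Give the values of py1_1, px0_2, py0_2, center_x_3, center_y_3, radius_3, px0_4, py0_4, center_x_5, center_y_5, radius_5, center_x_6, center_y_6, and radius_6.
py1_1 = 352; px0_2 = 336; py0_2 = 336; center_x_3 = 360; center_y_3 = 180; radius_3 = 56; px0_4 = 204; py0_4 = 164; center_x_5 = 140; center_y_5 = 140; radius_5 = 48; center_x_6 = 164; center_y_6 = 80; radius_6 = 60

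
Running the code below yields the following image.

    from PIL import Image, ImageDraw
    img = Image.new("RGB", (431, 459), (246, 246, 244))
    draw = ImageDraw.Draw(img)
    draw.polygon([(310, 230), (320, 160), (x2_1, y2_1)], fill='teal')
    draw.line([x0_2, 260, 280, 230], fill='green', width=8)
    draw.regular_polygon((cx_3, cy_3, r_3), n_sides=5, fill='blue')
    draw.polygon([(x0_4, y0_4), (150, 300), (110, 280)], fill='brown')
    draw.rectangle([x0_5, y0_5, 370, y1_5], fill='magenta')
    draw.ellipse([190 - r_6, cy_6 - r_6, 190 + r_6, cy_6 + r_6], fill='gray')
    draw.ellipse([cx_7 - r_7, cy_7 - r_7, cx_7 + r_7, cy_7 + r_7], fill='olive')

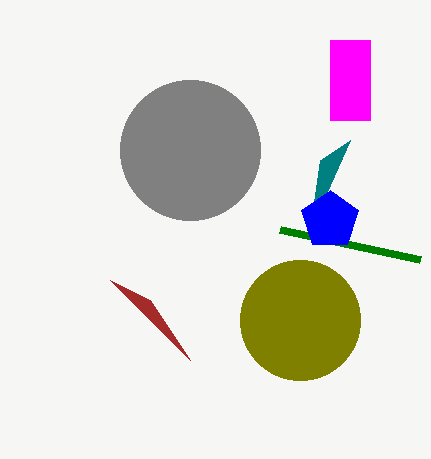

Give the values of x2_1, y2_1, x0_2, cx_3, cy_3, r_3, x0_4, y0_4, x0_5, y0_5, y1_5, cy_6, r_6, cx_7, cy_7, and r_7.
x2_1 = 350, y2_1 = 140, x0_2 = 420, cx_3 = 330, cy_3 = 220, r_3 = 30, x0_4 = 190, y0_4 = 360, x0_5 = 330, y0_5 = 40, y1_5 = 120, cy_6 = 150, r_6 = 70, cx_7 = 300, cy_7 = 320, r_7 = 60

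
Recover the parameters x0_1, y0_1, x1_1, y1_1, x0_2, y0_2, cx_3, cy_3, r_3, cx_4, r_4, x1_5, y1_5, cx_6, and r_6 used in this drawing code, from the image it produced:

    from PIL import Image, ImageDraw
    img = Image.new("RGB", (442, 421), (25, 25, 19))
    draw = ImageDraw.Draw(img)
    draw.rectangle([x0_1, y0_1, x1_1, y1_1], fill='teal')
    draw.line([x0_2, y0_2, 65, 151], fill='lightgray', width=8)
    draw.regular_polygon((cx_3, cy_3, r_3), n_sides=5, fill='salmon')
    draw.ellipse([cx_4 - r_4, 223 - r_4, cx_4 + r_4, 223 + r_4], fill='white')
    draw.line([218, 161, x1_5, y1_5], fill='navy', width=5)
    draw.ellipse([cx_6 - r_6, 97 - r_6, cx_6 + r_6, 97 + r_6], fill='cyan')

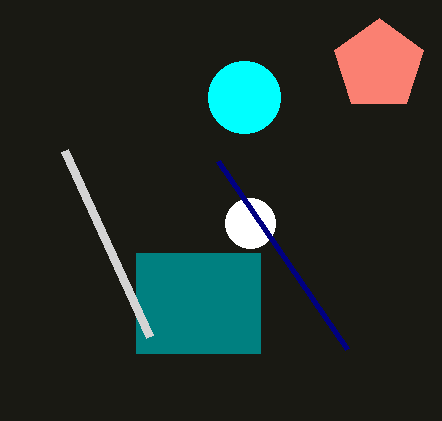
x0_1 = 136, y0_1 = 253, x1_1 = 260, y1_1 = 353, x0_2 = 150, y0_2 = 337, cx_3 = 379, cy_3 = 65, r_3 = 47, cx_4 = 250, r_4 = 25, x1_5 = 347, y1_5 = 349, cx_6 = 244, r_6 = 36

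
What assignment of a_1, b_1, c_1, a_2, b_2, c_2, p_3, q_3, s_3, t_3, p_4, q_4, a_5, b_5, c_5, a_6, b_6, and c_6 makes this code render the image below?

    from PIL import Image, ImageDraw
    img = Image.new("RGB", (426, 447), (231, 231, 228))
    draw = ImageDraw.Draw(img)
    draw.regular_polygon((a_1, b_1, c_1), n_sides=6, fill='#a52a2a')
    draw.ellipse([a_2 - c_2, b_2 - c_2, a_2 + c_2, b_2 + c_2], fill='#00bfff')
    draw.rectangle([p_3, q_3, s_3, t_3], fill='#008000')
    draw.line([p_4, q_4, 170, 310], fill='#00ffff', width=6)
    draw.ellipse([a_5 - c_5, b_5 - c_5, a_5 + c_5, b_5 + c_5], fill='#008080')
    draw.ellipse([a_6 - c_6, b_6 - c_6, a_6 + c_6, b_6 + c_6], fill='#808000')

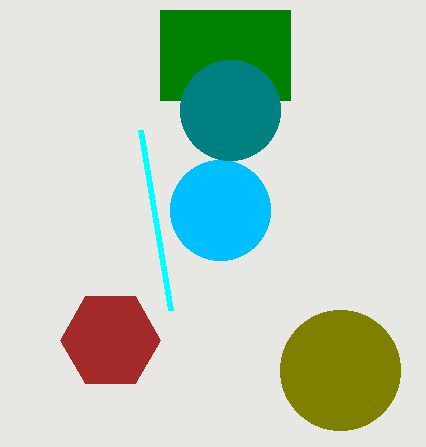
a_1 = 110; b_1 = 340; c_1 = 50; a_2 = 220; b_2 = 210; c_2 = 50; p_3 = 160; q_3 = 10; s_3 = 290; t_3 = 100; p_4 = 140; q_4 = 130; a_5 = 230; b_5 = 110; c_5 = 50; a_6 = 340; b_6 = 370; c_6 = 60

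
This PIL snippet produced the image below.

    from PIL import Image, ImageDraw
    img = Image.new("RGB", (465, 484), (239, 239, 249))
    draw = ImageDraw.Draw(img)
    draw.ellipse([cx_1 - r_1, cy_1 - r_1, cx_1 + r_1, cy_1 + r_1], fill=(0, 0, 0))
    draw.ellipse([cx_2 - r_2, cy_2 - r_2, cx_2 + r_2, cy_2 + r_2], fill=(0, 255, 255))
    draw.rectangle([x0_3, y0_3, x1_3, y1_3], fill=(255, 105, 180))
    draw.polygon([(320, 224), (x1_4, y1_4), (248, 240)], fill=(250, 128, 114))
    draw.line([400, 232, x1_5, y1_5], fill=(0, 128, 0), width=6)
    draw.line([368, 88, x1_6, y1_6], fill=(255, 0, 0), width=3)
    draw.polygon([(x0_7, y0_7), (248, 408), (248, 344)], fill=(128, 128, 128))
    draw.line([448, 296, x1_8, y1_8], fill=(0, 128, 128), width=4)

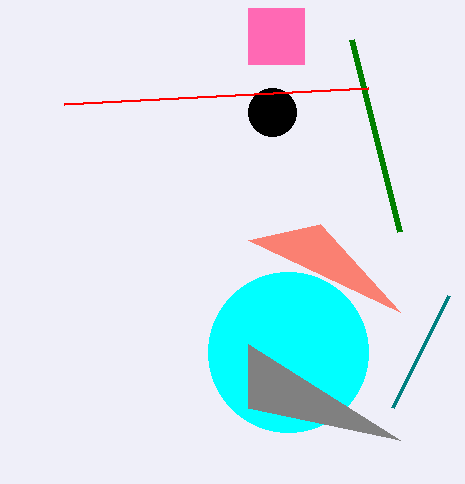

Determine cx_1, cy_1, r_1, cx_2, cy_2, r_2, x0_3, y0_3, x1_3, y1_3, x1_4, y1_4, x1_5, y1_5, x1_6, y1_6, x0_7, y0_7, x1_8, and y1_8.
cx_1 = 272; cy_1 = 112; r_1 = 24; cx_2 = 288; cy_2 = 352; r_2 = 80; x0_3 = 248; y0_3 = 8; x1_3 = 304; y1_3 = 64; x1_4 = 400; y1_4 = 312; x1_5 = 352; y1_5 = 40; x1_6 = 64; y1_6 = 104; x0_7 = 400; y0_7 = 440; x1_8 = 392; y1_8 = 408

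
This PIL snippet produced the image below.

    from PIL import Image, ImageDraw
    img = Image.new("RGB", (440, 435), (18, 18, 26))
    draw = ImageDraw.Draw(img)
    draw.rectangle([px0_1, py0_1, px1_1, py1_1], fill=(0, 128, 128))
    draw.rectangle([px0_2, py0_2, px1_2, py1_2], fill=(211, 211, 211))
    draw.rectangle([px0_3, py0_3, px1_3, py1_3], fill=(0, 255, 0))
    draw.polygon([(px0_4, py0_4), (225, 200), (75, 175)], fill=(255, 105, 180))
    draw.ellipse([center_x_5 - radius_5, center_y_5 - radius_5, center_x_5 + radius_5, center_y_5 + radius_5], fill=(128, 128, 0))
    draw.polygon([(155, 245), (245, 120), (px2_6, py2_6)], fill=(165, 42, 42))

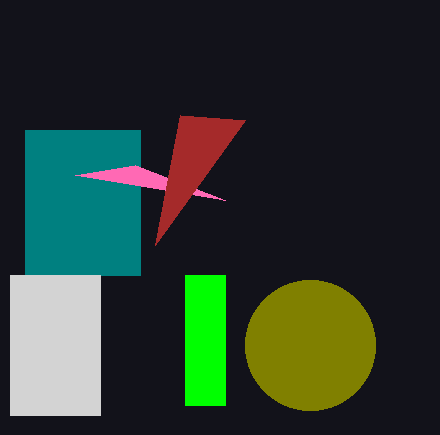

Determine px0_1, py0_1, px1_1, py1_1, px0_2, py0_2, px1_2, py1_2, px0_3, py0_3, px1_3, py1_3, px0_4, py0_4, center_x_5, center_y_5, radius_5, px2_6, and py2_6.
px0_1 = 25; py0_1 = 130; px1_1 = 140; py1_1 = 275; px0_2 = 10; py0_2 = 275; px1_2 = 100; py1_2 = 415; px0_3 = 185; py0_3 = 275; px1_3 = 225; py1_3 = 405; px0_4 = 135; py0_4 = 165; center_x_5 = 310; center_y_5 = 345; radius_5 = 65; px2_6 = 180; py2_6 = 115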